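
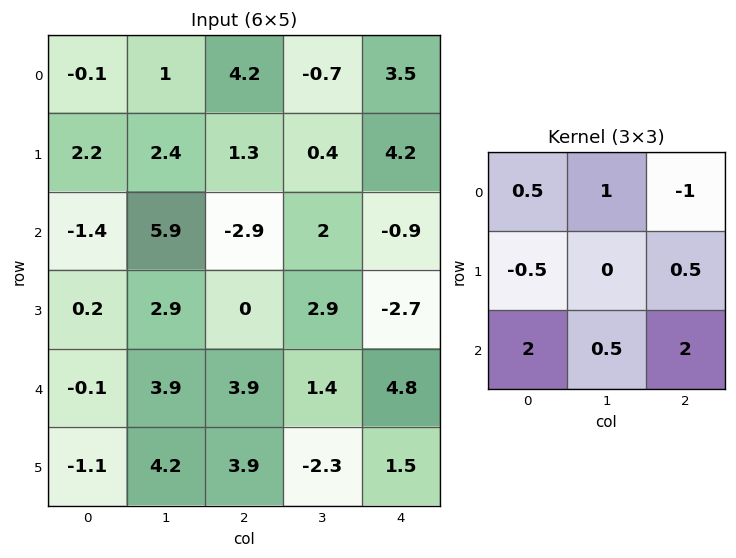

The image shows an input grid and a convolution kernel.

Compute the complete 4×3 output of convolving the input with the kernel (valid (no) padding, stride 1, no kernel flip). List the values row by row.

Output[0,0]: The receptive field on the input at this output position is [-0.1 1 4.2 / 2.2 2.4 1.3 / -1.4 5.9 -2.9]. Elementwise product with the kernel and sum: -0.1·0.5 + 1·1 + 4.2·-1 + 2.2·-0.5 + 1.3·0.5 + -1.4·2 + 5.9·0.5 + -2.9·2.
Output[0,1]: The receptive field on the input at this output position is [1 4.2 -0.7 / 2.4 1.3 0.4 / 5.9 -2.9 2]. Elementwise product with the kernel and sum: 1·0.5 + 4.2·1 + -0.7·-1 + 2.4·-0.5 + 0.4·0.5 + 5.9·2 + -2.9·0.5 + 2·2.

-9.35 18.75 -7.25
3.3 11.75 -6.1
17.55 10.6 18.2
12.7 3.05 15.7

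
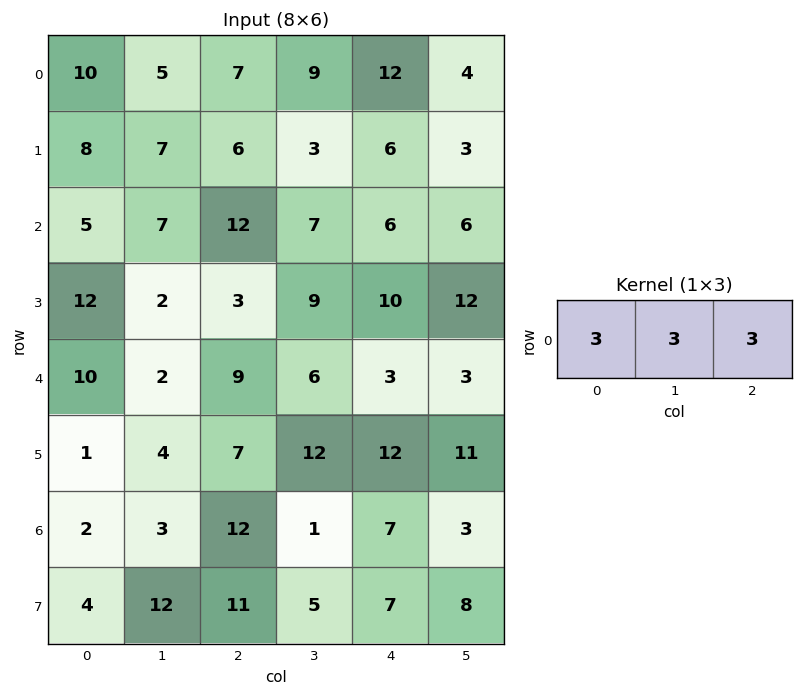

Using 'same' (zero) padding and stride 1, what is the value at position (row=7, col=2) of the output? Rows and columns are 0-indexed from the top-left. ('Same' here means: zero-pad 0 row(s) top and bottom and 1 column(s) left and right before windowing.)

84

The receptive field on the zero-padded input at this output position is [12 11 5]. Elementwise product with the kernel and sum: 12·3 + 11·3 + 5·3.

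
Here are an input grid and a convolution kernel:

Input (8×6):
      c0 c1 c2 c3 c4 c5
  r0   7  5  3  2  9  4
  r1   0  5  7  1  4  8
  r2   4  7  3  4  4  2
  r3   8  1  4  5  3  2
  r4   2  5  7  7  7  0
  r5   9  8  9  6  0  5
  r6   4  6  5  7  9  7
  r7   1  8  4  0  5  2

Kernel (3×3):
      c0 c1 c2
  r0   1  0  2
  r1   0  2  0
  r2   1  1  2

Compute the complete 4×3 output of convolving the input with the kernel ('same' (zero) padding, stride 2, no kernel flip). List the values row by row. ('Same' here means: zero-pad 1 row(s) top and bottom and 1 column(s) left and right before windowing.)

24 20 39
28 28 37
31 54 39
41 42 43

Output[0,0]: The receptive field on the zero-padded input at this output position is [0 0 0 / 0 7 5 / 0 0 5]. Elementwise product with the kernel and sum: 0·1 + 0·2 + 7·2 + 0·1 + 0·1 + 5·2.
Output[0,1]: The receptive field on the zero-padded input at this output position is [0 0 0 / 5 3 2 / 5 7 1]. Elementwise product with the kernel and sum: 0·1 + 0·2 + 3·2 + 5·1 + 7·1 + 1·2.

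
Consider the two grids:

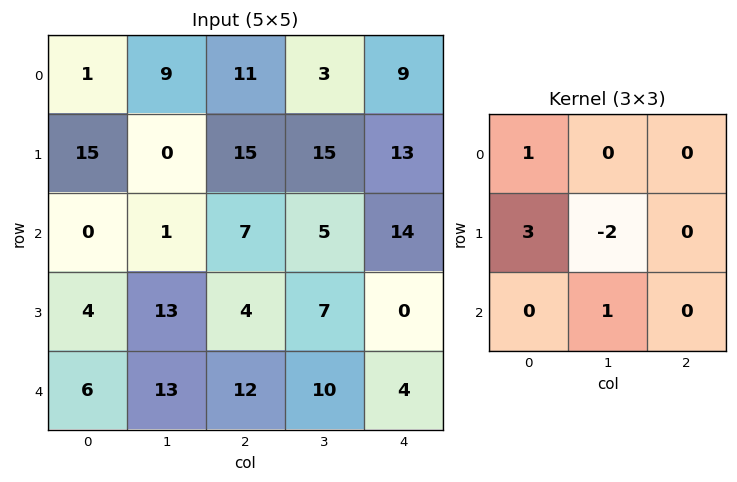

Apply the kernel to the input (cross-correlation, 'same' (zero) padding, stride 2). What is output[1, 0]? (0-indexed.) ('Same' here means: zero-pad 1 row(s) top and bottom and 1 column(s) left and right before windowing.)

4

The receptive field on the zero-padded input at this output position is [0 15 0 / 0 0 1 / 0 4 13]. Elementwise product with the kernel and sum: 0·1 + 0·3 + 0·-2 + 4·1.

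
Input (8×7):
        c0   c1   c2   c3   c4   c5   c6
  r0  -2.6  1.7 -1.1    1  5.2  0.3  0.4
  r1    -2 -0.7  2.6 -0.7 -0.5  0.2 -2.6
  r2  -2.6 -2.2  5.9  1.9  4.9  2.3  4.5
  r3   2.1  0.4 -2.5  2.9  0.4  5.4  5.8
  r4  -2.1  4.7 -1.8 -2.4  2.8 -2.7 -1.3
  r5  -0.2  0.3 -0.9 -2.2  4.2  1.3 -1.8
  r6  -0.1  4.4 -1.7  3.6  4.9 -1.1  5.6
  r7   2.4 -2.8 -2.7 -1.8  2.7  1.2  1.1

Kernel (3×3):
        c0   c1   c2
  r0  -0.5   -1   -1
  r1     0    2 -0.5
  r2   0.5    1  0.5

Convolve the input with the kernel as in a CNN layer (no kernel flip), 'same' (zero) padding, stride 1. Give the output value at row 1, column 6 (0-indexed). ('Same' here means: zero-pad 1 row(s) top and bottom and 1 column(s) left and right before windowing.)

The receptive field on the zero-padded input at this output position is [0.3 0.4 0 / 0.2 -2.6 0 / 2.3 4.5 0]. Elementwise product with the kernel and sum: 0.3·-0.5 + 0.4·-1 + 0·-1 + -2.6·2 + 0·-0.5 + 2.3·0.5 + 4.5·1 + 0·0.5.

-0.1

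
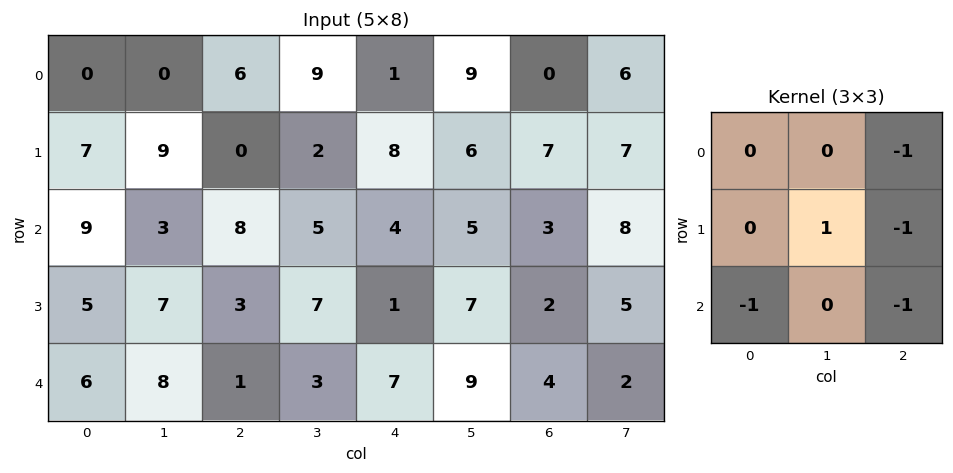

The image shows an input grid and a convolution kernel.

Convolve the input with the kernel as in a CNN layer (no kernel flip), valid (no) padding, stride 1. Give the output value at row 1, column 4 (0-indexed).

-8

The receptive field on the input at this output position is [8 6 7 / 4 5 3 / 1 7 2]. Elementwise product with the kernel and sum: 7·-1 + 5·1 + 3·-1 + 1·-1 + 2·-1.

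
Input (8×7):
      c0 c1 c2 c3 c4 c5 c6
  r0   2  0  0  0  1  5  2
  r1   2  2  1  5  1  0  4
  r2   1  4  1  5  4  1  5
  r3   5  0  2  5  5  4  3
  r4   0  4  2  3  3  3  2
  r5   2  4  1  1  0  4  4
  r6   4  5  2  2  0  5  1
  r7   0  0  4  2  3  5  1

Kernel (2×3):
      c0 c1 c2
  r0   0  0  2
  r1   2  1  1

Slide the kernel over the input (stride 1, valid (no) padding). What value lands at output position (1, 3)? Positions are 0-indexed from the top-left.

15

The receptive field on the input at this output position is [5 1 0 / 5 4 1]. Elementwise product with the kernel and sum: 0·2 + 5·2 + 4·1 + 1·1.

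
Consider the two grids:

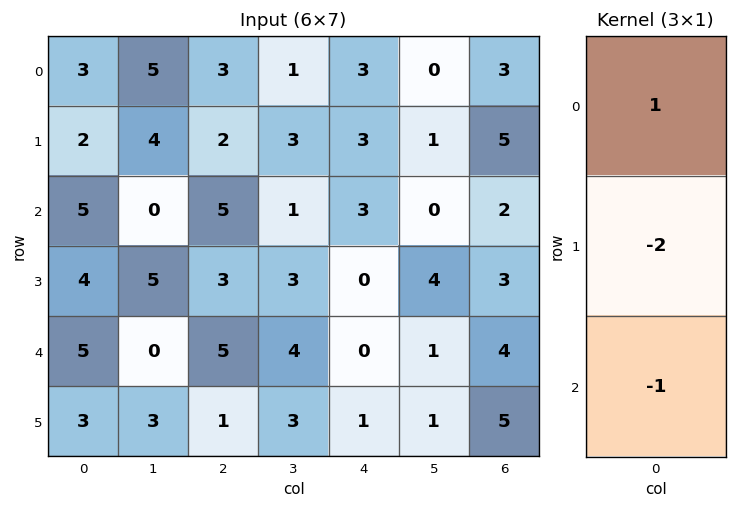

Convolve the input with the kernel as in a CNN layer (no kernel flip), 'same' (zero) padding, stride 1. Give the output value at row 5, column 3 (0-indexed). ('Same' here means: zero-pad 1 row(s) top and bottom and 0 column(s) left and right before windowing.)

-2

The receptive field on the zero-padded input at this output position is [4 / 3 / 0]. Elementwise product with the kernel and sum: 4·1 + 3·-2 + 0·-1.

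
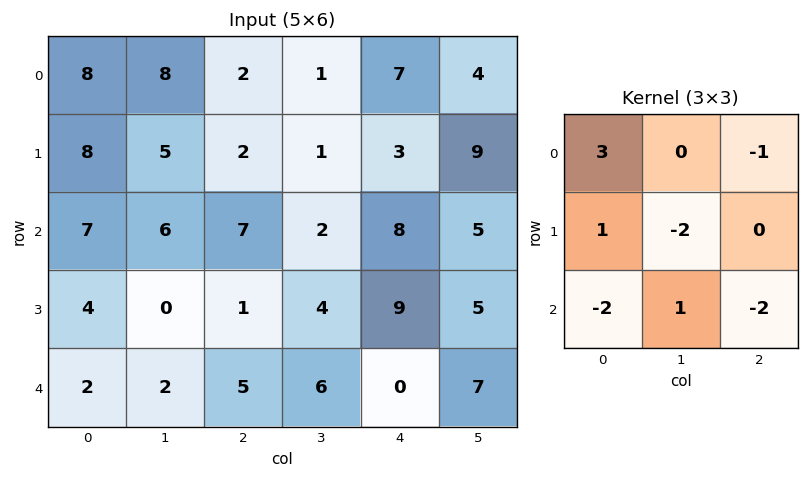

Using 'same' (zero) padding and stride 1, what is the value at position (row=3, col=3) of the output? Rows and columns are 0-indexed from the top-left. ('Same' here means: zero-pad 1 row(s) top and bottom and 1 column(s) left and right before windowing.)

The receptive field on the zero-padded input at this output position is [7 2 8 / 1 4 9 / 5 6 0]. Elementwise product with the kernel and sum: 7·3 + 8·-1 + 1·1 + 4·-2 + 5·-2 + 6·1 + 0·-2.

2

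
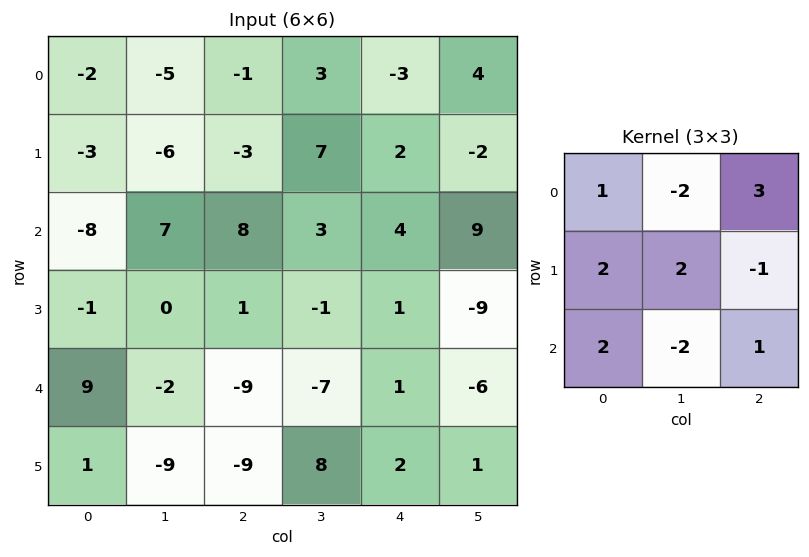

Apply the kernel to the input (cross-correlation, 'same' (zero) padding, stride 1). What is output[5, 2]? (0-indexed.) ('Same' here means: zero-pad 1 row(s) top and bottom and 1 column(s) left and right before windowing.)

-49

The receptive field on the zero-padded input at this output position is [-2 -9 -7 / -9 -9 8 / 0 0 0]. Elementwise product with the kernel and sum: -2·1 + -9·-2 + -7·3 + -9·2 + -9·2 + 8·-1 + 0·2 + 0·-2 + 0·1.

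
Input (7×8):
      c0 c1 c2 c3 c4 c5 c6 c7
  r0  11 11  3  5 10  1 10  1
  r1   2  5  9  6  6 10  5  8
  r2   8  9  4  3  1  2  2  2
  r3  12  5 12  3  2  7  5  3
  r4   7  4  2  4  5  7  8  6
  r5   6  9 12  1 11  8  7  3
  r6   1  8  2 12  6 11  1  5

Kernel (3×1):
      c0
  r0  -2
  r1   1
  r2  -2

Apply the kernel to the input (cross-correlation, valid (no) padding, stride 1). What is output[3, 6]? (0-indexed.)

The receptive field on the input at this output position is [5 / 8 / 7]. Elementwise product with the kernel and sum: 5·-2 + 8·1 + 7·-2.

-16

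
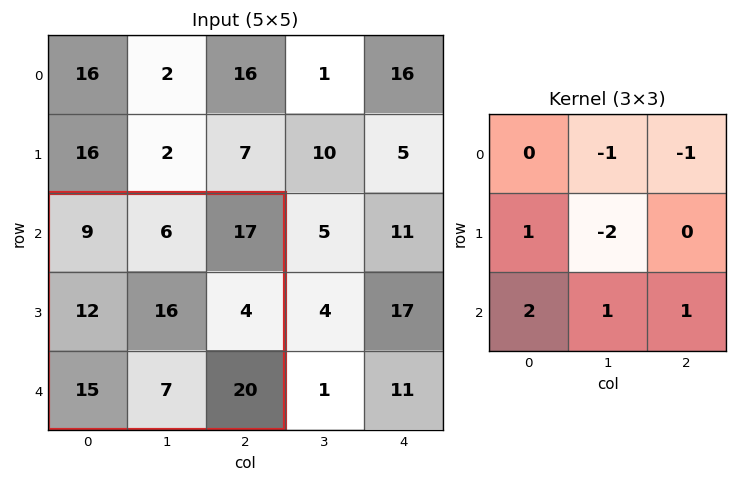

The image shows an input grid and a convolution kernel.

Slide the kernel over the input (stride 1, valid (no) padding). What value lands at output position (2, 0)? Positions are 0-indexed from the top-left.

The receptive field on the input at this output position is [9 6 17 / 12 16 4 / 15 7 20]. Elementwise product with the kernel and sum: 6·-1 + 17·-1 + 12·1 + 16·-2 + 15·2 + 7·1 + 20·1.

14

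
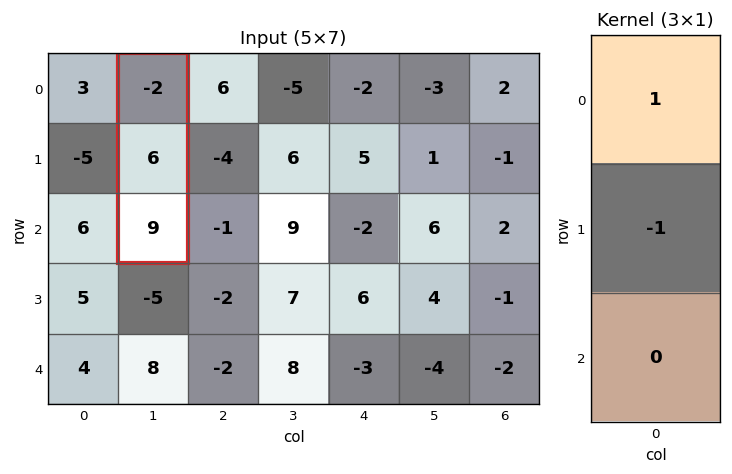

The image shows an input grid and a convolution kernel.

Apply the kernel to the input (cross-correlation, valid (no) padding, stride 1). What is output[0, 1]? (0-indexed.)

-8

The receptive field on the input at this output position is [-2 / 6 / 9]. Elementwise product with the kernel and sum: -2·1 + 6·-1.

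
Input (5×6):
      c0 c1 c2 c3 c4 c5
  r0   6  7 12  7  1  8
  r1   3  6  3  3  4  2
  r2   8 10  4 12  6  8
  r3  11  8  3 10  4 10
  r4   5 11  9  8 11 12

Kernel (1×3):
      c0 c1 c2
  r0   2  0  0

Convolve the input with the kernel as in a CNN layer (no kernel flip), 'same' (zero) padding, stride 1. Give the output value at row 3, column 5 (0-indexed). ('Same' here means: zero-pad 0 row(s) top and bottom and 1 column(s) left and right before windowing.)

8

The receptive field on the zero-padded input at this output position is [4 10 0]. Elementwise product with the kernel and sum: 4·2.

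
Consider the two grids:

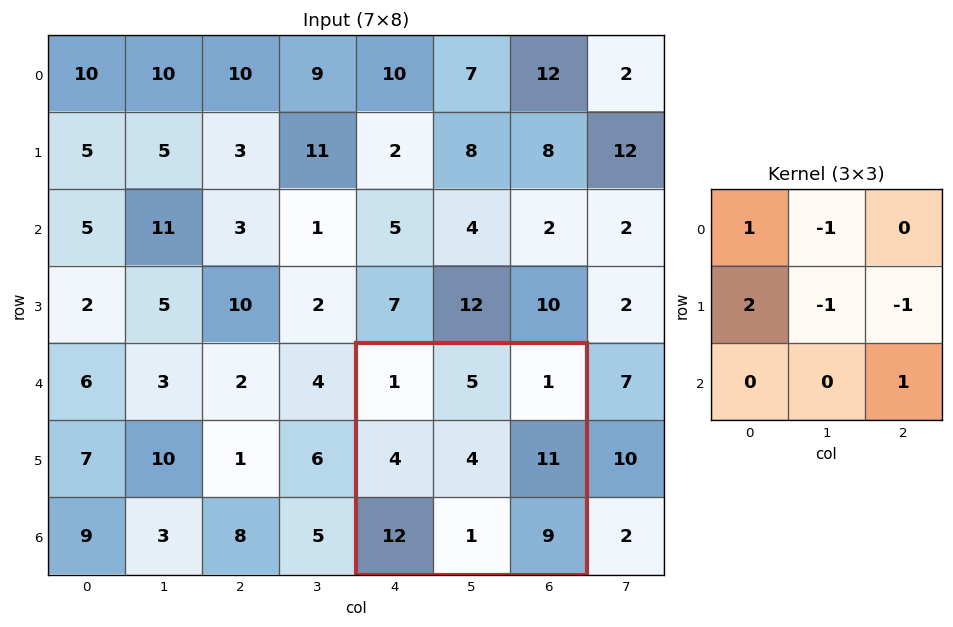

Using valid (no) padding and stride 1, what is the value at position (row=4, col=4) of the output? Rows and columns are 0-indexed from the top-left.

-2

The receptive field on the input at this output position is [1 5 1 / 4 4 11 / 12 1 9]. Elementwise product with the kernel and sum: 1·1 + 5·-1 + 4·2 + 4·-1 + 11·-1 + 9·1.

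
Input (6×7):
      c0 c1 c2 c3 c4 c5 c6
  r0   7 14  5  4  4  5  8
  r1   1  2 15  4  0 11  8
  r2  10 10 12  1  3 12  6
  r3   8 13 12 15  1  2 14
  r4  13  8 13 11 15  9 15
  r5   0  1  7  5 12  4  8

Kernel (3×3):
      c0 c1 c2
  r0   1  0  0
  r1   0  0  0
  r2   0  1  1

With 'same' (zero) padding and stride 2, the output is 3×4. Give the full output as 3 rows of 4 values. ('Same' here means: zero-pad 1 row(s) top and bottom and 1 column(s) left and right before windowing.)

Output[0,0]: The receptive field on the zero-padded input at this output position is [0 0 0 / 0 7 14 / 0 1 2]. Elementwise product with the kernel and sum: 0·1 + 1·1 + 2·1.
Output[0,1]: The receptive field on the zero-padded input at this output position is [0 0 0 / 14 5 4 / 2 15 4]. Elementwise product with the kernel and sum: 0·1 + 15·1 + 4·1.

3 19 11 8
21 29 7 25
1 25 31 10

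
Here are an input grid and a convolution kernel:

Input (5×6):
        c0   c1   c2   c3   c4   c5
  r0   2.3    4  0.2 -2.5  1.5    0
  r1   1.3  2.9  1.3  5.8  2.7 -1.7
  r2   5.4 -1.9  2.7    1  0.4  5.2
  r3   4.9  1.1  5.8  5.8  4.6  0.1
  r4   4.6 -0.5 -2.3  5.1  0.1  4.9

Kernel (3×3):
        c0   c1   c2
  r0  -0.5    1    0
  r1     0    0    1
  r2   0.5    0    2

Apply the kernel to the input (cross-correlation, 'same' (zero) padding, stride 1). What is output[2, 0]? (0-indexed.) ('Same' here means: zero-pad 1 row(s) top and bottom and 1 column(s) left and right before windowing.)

1.6

The receptive field on the zero-padded input at this output position is [0 1.3 2.9 / 0 5.4 -1.9 / 0 4.9 1.1]. Elementwise product with the kernel and sum: 0·-0.5 + 1.3·1 + -1.9·1 + 0·0.5 + 1.1·2.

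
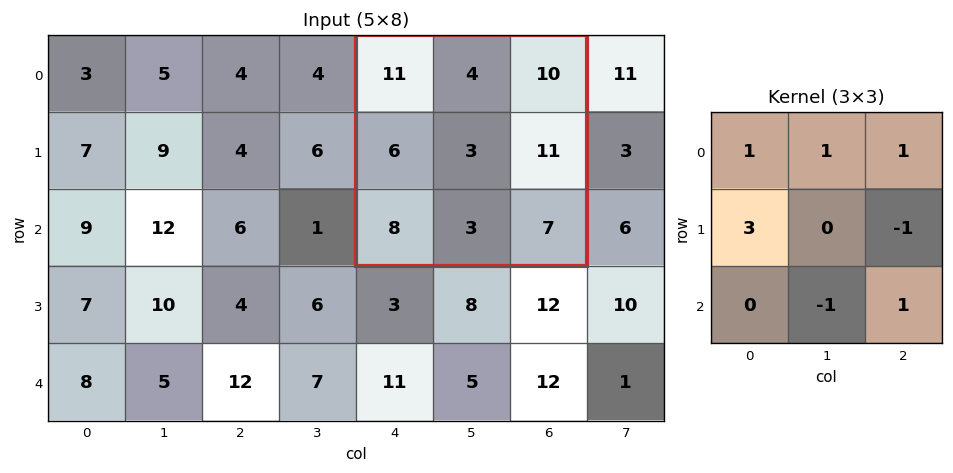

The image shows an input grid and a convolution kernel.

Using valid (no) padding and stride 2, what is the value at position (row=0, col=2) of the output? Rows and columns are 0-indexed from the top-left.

The receptive field on the input at this output position is [11 4 10 / 6 3 11 / 8 3 7]. Elementwise product with the kernel and sum: 11·1 + 4·1 + 10·1 + 6·3 + 11·-1 + 3·-1 + 7·1.

36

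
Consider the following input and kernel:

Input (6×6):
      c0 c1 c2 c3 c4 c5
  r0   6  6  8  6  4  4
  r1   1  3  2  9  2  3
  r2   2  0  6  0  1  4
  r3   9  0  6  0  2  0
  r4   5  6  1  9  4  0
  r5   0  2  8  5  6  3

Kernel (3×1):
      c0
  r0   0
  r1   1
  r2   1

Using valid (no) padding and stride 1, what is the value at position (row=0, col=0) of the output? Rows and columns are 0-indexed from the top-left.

3

The receptive field on the input at this output position is [6 / 1 / 2]. Elementwise product with the kernel and sum: 1·1 + 2·1.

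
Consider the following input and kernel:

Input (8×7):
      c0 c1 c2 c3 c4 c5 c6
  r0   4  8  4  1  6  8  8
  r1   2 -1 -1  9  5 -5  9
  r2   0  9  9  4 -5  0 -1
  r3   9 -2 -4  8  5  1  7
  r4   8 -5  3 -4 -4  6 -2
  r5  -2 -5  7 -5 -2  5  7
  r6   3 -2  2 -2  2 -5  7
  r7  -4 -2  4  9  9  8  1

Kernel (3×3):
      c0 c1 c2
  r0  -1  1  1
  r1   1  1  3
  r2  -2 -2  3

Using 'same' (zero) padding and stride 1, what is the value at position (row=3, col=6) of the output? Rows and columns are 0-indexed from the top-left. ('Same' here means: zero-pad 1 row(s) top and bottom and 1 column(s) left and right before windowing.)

The receptive field on the zero-padded input at this output position is [0 -1 0 / 1 7 0 / 6 -2 0]. Elementwise product with the kernel and sum: 0·-1 + -1·1 + 0·1 + 1·1 + 7·1 + 0·3 + 6·-2 + -2·-2 + 0·3.

-1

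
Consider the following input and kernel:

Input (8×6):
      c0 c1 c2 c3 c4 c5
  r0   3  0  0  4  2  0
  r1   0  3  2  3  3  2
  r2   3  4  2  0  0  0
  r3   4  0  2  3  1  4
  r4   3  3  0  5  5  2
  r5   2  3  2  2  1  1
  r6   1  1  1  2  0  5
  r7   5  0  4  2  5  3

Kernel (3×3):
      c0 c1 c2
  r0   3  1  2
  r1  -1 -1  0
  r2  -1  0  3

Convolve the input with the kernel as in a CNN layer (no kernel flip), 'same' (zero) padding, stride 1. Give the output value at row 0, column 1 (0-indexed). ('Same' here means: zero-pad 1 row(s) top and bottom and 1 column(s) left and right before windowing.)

The receptive field on the zero-padded input at this output position is [0 0 0 / 3 0 0 / 0 3 2]. Elementwise product with the kernel and sum: 0·3 + 0·1 + 0·2 + 3·-1 + 0·-1 + 0·-1 + 2·3.

3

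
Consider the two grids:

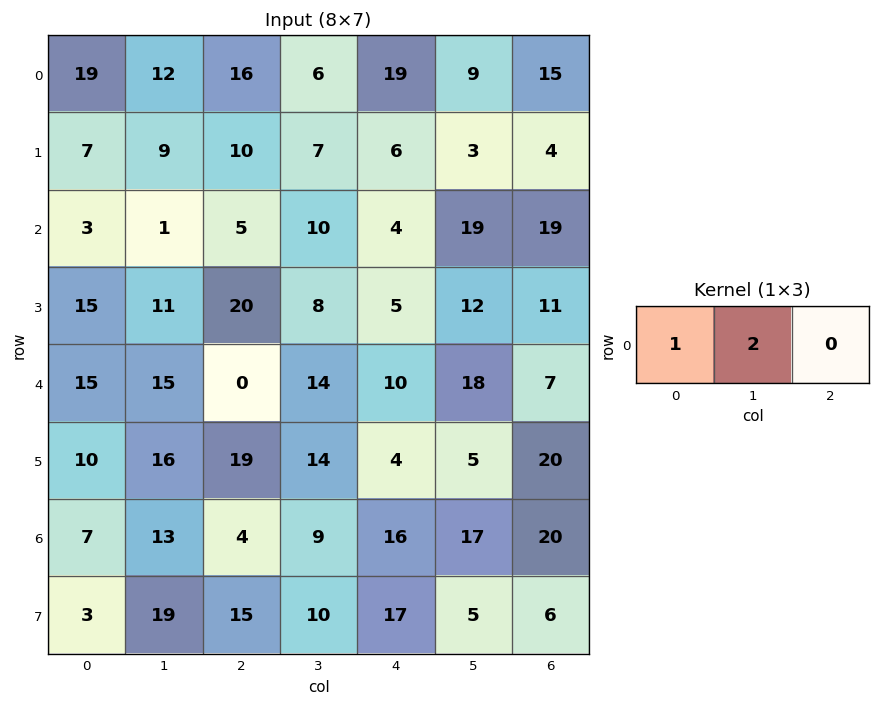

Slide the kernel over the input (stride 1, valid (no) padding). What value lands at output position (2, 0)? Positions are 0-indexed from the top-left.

5

The receptive field on the input at this output position is [3 1 5]. Elementwise product with the kernel and sum: 3·1 + 1·2.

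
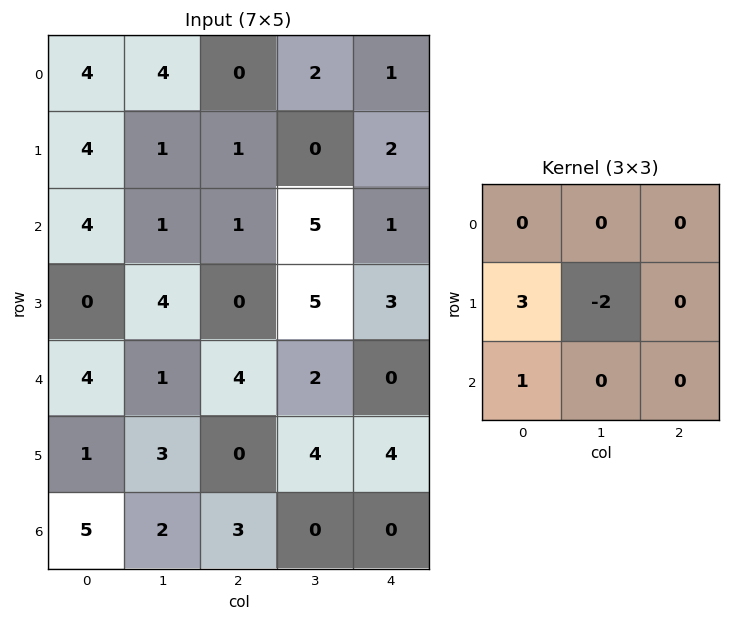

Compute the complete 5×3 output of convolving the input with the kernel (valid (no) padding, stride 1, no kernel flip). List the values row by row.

14 2 4
10 5 -7
-4 13 -6
11 -2 8
2 11 -5

Output[0,0]: The receptive field on the input at this output position is [4 4 0 / 4 1 1 / 4 1 1]. Elementwise product with the kernel and sum: 4·3 + 1·-2 + 4·1.
Output[0,1]: The receptive field on the input at this output position is [4 0 2 / 1 1 0 / 1 1 5]. Elementwise product with the kernel and sum: 1·3 + 1·-2 + 1·1.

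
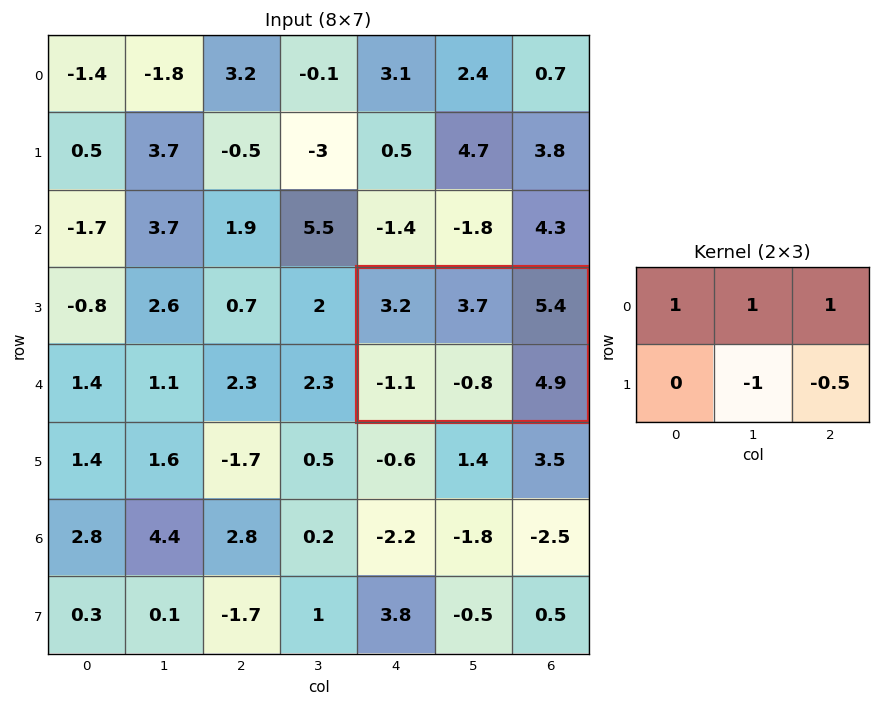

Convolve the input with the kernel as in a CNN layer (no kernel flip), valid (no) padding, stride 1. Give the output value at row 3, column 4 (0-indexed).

The receptive field on the input at this output position is [3.2 3.7 5.4 / -1.1 -0.8 4.9]. Elementwise product with the kernel and sum: 3.2·1 + 3.7·1 + 5.4·1 + -0.8·-1 + 4.9·-0.5.

10.65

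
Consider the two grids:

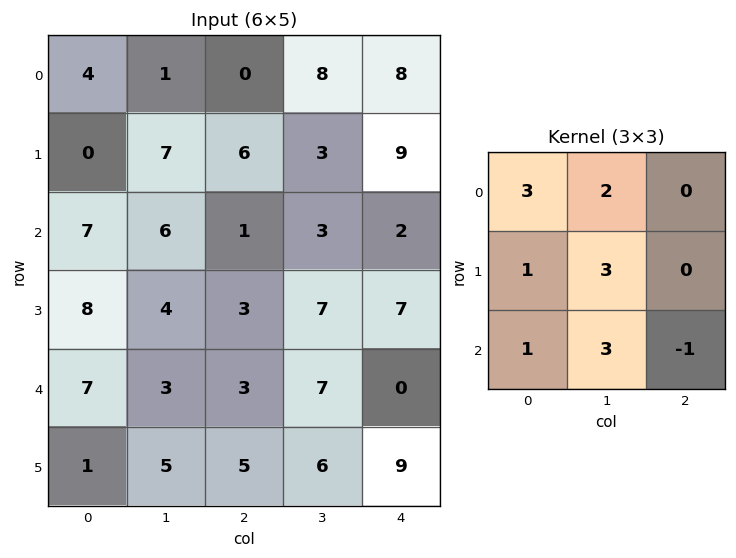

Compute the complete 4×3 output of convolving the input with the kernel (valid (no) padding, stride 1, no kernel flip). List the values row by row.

Output[0,0]: The receptive field on the input at this output position is [4 1 0 / 0 7 6 / 7 6 1]. Elementwise product with the kernel and sum: 4·3 + 1·2 + 0·1 + 7·3 + 7·1 + 6·3 + 1·-1.

59 34 39
56 48 51
66 38 57
59 44 61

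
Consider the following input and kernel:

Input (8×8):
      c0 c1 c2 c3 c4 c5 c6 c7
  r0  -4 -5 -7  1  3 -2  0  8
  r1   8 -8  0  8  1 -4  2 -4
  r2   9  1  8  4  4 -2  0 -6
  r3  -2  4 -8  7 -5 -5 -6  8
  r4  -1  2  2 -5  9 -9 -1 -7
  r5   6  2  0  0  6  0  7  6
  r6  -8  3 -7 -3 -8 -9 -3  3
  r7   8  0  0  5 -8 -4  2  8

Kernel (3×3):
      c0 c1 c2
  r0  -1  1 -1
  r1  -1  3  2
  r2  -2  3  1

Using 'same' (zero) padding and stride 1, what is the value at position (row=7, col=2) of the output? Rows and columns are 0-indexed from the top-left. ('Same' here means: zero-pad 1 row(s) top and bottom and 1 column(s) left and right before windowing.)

3

The receptive field on the zero-padded input at this output position is [3 -7 -3 / 0 0 5 / 0 0 0]. Elementwise product with the kernel and sum: 3·-1 + -7·1 + -3·-1 + 0·-1 + 0·3 + 5·2 + 0·-2 + 0·3 + 0·1.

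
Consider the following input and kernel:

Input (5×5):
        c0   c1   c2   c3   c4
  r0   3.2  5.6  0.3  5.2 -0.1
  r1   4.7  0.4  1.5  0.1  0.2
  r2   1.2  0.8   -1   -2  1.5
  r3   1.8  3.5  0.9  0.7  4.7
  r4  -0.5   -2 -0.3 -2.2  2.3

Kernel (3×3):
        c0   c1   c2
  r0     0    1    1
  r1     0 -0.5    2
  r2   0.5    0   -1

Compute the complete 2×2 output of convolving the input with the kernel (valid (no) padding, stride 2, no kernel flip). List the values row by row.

Output[0,0]: The receptive field on the input at this output position is [3.2 5.6 0.3 / 4.7 0.4 1.5 / 1.2 0.8 -1]. Elementwise product with the kernel and sum: 5.6·1 + 0.3·1 + 0.4·-0.5 + 1.5·2 + 1.2·0.5 + -1·-1.

10.3 3.45
-0.1 6.1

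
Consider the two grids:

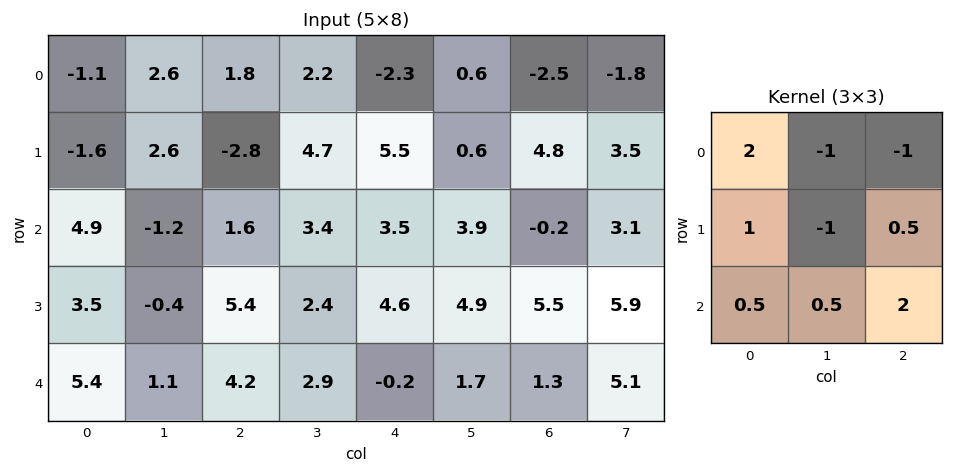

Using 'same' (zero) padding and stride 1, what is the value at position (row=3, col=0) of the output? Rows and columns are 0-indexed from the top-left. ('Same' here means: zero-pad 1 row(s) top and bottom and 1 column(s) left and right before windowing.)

The receptive field on the zero-padded input at this output position is [0 4.9 -1.2 / 0 3.5 -0.4 / 0 5.4 1.1]. Elementwise product with the kernel and sum: 0·2 + 4.9·-1 + -1.2·-1 + 0·1 + 3.5·-1 + -0.4·0.5 + 0·0.5 + 5.4·0.5 + 1.1·2.

-2.5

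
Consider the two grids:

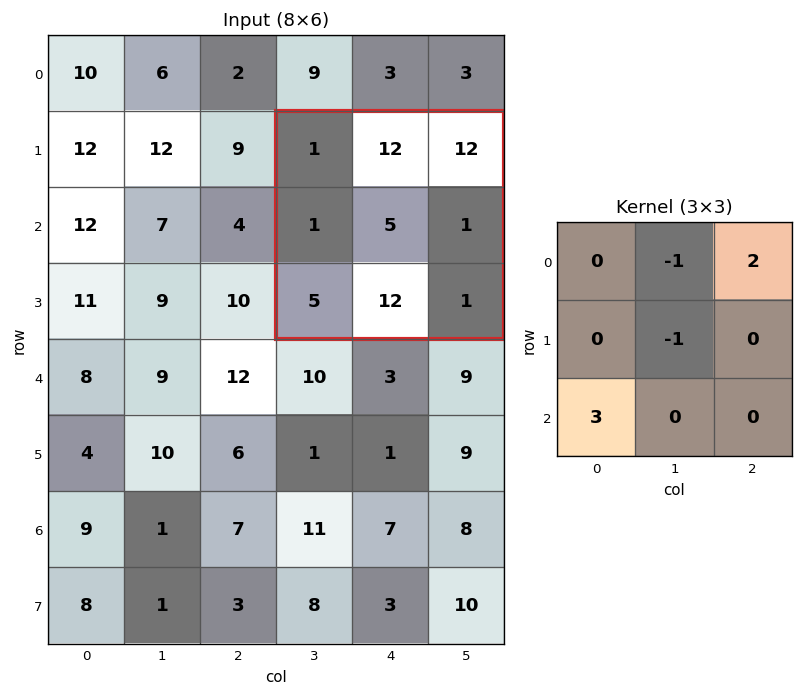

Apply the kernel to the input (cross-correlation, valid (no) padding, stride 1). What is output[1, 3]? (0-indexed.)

The receptive field on the input at this output position is [1 12 12 / 1 5 1 / 5 12 1]. Elementwise product with the kernel and sum: 12·-1 + 12·2 + 5·-1 + 5·3.

22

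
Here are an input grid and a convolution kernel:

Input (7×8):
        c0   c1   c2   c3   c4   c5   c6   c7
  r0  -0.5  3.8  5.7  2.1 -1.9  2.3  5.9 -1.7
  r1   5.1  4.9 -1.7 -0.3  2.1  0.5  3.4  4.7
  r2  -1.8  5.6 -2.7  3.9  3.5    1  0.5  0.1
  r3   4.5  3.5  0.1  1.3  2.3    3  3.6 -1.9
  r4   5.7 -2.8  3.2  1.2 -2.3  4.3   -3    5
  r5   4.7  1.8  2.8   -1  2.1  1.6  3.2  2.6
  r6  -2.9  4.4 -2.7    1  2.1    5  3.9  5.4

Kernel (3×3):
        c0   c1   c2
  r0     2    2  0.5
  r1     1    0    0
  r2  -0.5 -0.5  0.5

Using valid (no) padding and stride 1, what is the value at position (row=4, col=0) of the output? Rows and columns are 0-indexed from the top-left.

The receptive field on the input at this output position is [5.7 -2.8 3.2 / 4.7 1.8 2.8 / -2.9 4.4 -2.7]. Elementwise product with the kernel and sum: 5.7·2 + -2.8·2 + 3.2·0.5 + 4.7·1 + -2.9·-0.5 + 4.4·-0.5 + -2.7·0.5.

10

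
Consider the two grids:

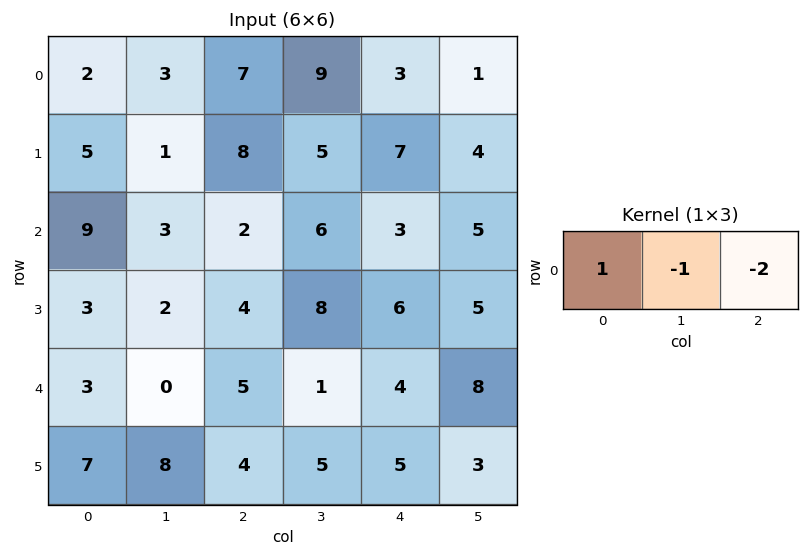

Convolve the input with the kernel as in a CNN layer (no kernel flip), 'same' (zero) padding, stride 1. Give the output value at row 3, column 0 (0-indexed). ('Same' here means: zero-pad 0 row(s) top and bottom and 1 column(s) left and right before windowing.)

The receptive field on the zero-padded input at this output position is [0 3 2]. Elementwise product with the kernel and sum: 0·1 + 3·-1 + 2·-2.

-7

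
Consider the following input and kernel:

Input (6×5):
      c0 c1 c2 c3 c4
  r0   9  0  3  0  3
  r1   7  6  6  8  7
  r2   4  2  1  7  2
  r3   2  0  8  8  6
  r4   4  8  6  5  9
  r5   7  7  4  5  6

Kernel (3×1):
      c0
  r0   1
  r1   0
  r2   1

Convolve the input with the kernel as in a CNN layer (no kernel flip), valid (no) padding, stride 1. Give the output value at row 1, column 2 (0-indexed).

14

The receptive field on the input at this output position is [6 / 1 / 8]. Elementwise product with the kernel and sum: 6·1 + 8·1.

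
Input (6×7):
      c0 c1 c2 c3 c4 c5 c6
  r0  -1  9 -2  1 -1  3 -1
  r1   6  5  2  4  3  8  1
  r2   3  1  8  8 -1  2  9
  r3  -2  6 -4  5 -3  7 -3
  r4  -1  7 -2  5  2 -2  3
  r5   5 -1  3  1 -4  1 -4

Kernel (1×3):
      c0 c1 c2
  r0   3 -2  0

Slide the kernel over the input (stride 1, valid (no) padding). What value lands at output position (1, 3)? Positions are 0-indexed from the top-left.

6

The receptive field on the input at this output position is [4 3 8]. Elementwise product with the kernel and sum: 4·3 + 3·-2.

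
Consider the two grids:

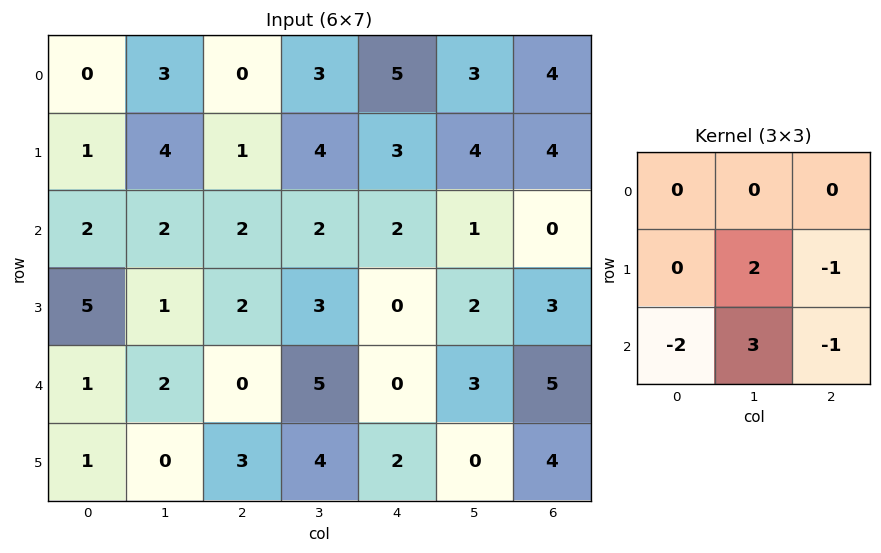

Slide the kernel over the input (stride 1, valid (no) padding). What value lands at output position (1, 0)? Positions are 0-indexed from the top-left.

The receptive field on the input at this output position is [1 4 1 / 2 2 2 / 5 1 2]. Elementwise product with the kernel and sum: 2·2 + 2·-1 + 5·-2 + 1·3 + 2·-1.

-7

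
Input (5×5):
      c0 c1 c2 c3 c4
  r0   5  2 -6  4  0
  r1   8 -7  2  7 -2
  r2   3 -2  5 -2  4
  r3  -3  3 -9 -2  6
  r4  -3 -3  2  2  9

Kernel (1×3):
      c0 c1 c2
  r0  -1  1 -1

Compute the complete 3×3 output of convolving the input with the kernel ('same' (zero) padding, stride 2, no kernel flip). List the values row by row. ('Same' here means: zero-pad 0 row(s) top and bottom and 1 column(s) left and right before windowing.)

Output[0,0]: The receptive field on the zero-padded input at this output position is [0 5 2]. Elementwise product with the kernel and sum: 0·-1 + 5·1 + 2·-1.
Output[0,1]: The receptive field on the zero-padded input at this output position is [2 -6 4]. Elementwise product with the kernel and sum: 2·-1 + -6·1 + 4·-1.

3 -12 -4
5 9 6
0 3 7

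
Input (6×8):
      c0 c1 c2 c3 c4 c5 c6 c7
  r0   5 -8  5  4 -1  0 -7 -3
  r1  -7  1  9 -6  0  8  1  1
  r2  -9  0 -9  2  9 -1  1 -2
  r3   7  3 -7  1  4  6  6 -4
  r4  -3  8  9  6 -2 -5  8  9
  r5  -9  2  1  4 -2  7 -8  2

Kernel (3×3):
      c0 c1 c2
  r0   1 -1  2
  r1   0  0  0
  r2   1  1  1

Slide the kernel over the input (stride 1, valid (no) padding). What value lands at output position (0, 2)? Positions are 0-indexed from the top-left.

The receptive field on the input at this output position is [5 4 -1 / 9 -6 0 / -9 2 9]. Elementwise product with the kernel and sum: 5·1 + 4·-1 + -1·2 + -9·1 + 2·1 + 9·1.

1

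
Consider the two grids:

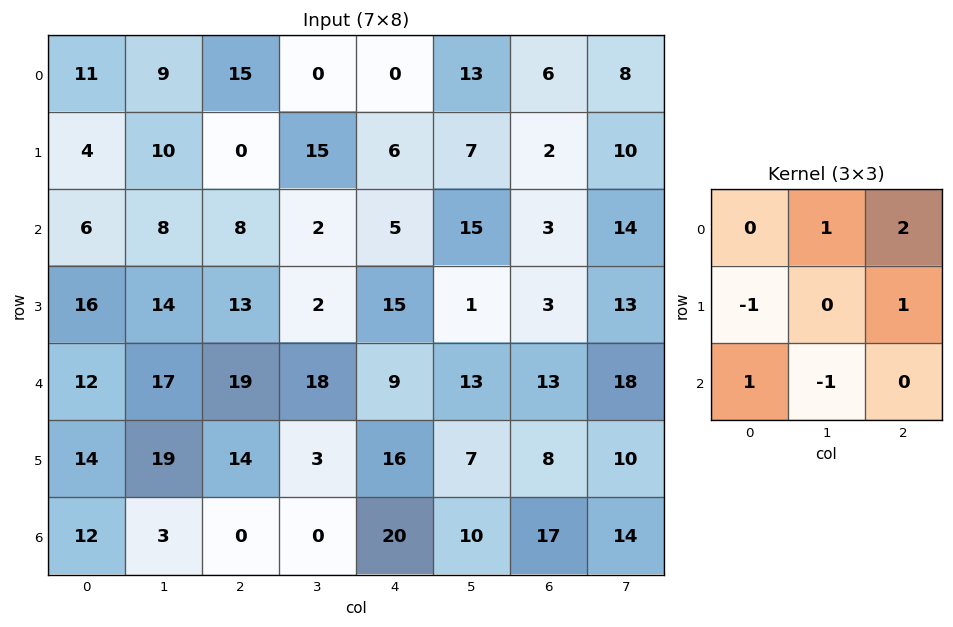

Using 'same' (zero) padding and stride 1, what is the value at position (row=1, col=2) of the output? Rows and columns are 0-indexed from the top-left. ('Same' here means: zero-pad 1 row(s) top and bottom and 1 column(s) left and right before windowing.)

20

The receptive field on the zero-padded input at this output position is [9 15 0 / 10 0 15 / 8 8 2]. Elementwise product with the kernel and sum: 15·1 + 0·2 + 10·-1 + 15·1 + 8·1 + 8·-1.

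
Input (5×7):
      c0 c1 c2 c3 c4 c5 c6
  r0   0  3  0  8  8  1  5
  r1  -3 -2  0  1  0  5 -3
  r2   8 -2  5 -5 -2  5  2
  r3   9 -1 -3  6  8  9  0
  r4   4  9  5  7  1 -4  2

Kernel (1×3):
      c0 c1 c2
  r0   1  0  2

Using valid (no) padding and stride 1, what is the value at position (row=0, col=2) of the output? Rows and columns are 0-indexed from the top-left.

The receptive field on the input at this output position is [0 8 8]. Elementwise product with the kernel and sum: 0·1 + 8·2.

16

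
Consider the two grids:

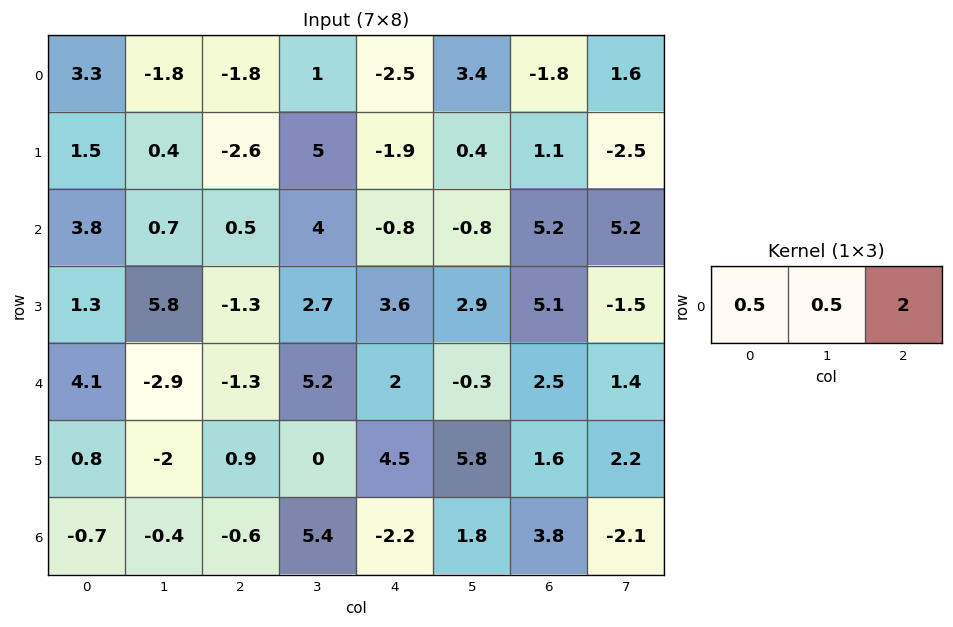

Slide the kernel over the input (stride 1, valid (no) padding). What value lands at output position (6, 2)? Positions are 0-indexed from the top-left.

The receptive field on the input at this output position is [-0.6 5.4 -2.2]. Elementwise product with the kernel and sum: -0.6·0.5 + 5.4·0.5 + -2.2·2.

-2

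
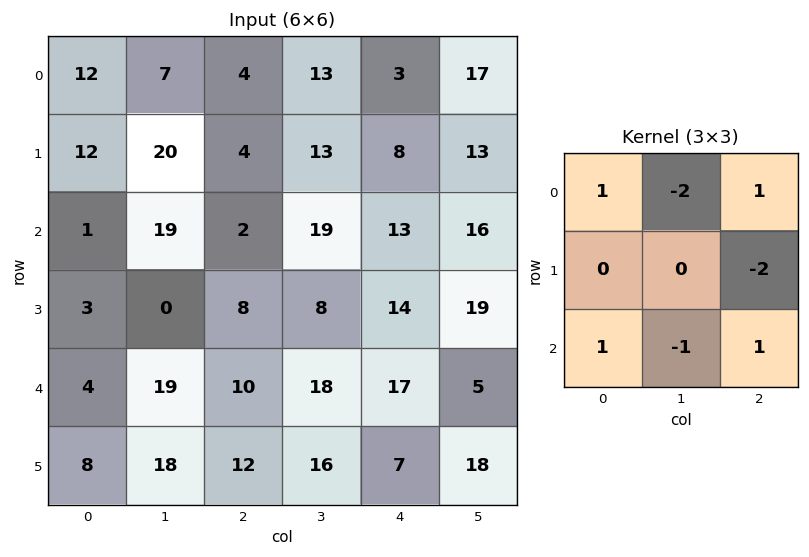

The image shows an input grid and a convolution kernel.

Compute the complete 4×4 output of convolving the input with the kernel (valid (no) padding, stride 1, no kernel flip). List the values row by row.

Output[0,0]: The receptive field on the input at this output position is [12 7 4 / 12 20 4 / 1 19 2]. Elementwise product with the kernel and sum: 12·1 + 7·-2 + 4·1 + 4·-2 + 1·1 + 19·-1 + 2·1.

-22 22 -39 20
-17 -13 -26 -9
-56 45 -42 -23
-7 -22 -25 16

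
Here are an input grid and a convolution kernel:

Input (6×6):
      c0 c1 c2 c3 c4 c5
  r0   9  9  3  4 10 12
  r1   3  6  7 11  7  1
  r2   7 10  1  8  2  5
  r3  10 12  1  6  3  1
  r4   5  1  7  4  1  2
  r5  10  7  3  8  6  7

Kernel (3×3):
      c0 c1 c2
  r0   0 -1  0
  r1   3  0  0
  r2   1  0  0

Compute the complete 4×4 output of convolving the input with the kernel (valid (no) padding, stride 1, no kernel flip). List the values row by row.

Output[0,0]: The receptive field on the input at this output position is [9 9 3 / 3 6 7 / 7 10 1]. Elementwise product with the kernel and sum: 9·-1 + 3·3 + 7·1.

7 25 18 31
25 35 -7 23
25 36 2 20
13 9 18 17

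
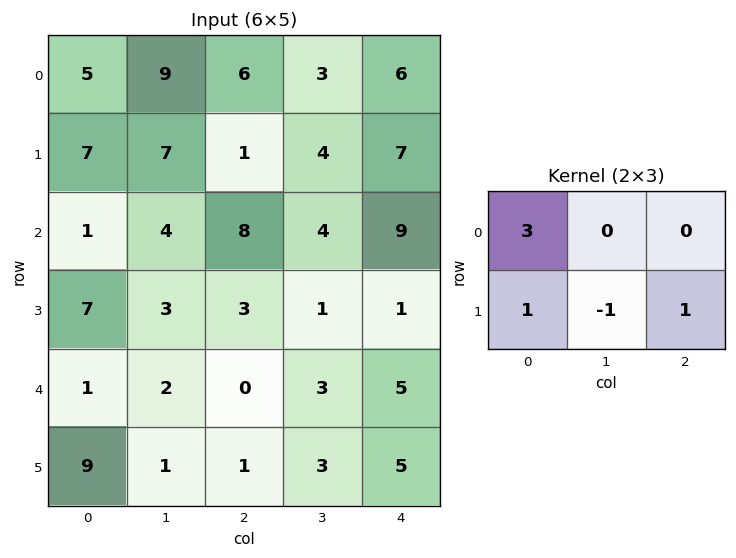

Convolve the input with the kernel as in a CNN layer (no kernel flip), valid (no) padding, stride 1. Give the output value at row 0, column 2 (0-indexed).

22

The receptive field on the input at this output position is [6 3 6 / 1 4 7]. Elementwise product with the kernel and sum: 6·3 + 1·1 + 4·-1 + 7·1.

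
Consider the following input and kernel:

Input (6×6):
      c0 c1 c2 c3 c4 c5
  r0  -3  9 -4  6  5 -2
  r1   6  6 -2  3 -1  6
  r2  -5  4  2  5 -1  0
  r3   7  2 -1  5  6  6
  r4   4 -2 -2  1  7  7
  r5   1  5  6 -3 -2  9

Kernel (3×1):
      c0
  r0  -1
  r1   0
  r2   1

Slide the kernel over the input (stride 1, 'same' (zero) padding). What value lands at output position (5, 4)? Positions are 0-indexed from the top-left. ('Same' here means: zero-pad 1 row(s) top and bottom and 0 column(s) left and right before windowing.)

The receptive field on the zero-padded input at this output position is [7 / -2 / 0]. Elementwise product with the kernel and sum: 7·-1 + 0·1.

-7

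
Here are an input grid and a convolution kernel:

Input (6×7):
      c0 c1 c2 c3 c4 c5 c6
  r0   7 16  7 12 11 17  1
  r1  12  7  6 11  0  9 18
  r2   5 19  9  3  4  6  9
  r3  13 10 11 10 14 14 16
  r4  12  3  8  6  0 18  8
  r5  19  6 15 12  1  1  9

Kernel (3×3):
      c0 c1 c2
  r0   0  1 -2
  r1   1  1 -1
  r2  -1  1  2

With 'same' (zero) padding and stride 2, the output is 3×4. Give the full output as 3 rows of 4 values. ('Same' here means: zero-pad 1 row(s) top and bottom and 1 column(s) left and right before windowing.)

Output[0,0]: The receptive field on the zero-padded input at this output position is [0 0 0 / 0 7 16 / 0 12 7]. Elementwise product with the kernel and sum: 0·1 + 0·-2 + 0·1 + 7·1 + 16·-1 + 0·-1 + 12·1 + 7·2.

17 32 13 27
17 30 15 35
33 29 -35 50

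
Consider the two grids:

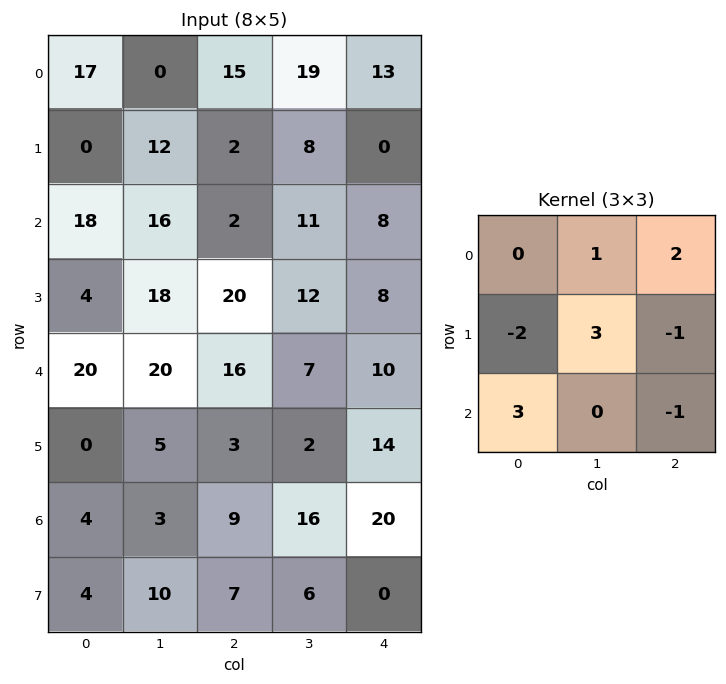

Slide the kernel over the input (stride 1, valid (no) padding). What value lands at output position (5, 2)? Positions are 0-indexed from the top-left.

The receptive field on the input at this output position is [3 2 14 / 9 16 20 / 7 6 0]. Elementwise product with the kernel and sum: 2·1 + 14·2 + 9·-2 + 16·3 + 20·-1 + 7·3 + 0·-1.

61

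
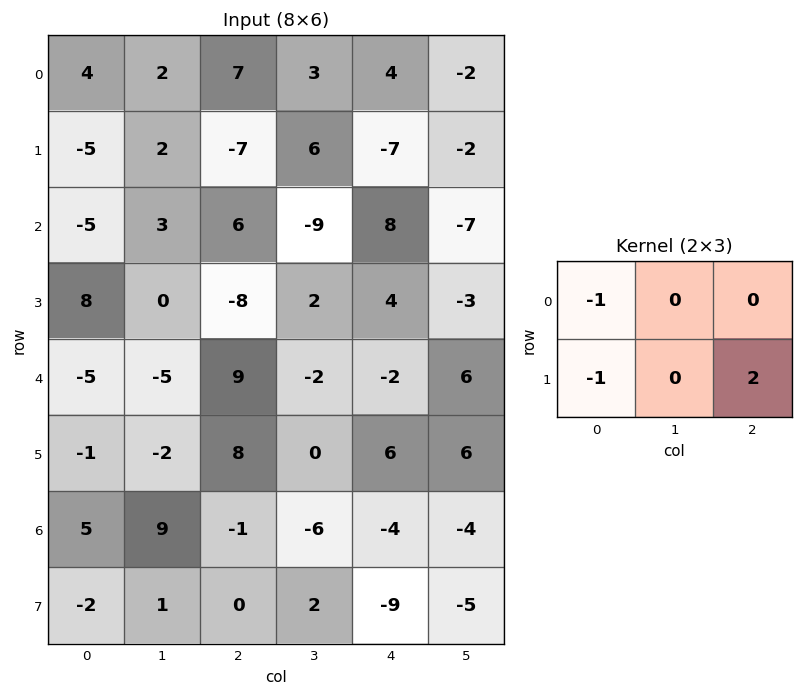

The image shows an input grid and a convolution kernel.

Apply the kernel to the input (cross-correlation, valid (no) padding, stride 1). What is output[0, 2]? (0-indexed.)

-14

The receptive field on the input at this output position is [7 3 4 / -7 6 -7]. Elementwise product with the kernel and sum: 7·-1 + -7·-1 + -7·2.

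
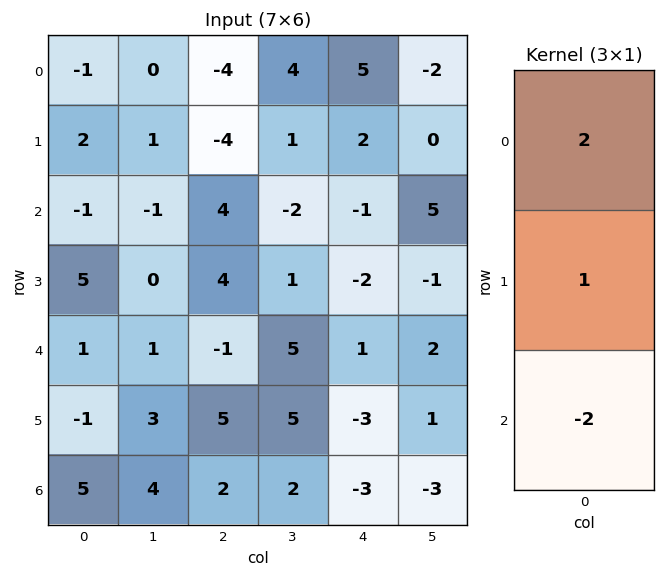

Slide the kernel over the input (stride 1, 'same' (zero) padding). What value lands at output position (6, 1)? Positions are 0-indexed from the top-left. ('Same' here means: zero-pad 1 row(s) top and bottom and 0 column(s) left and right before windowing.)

10

The receptive field on the zero-padded input at this output position is [3 / 4 / 0]. Elementwise product with the kernel and sum: 3·2 + 4·1 + 0·-2.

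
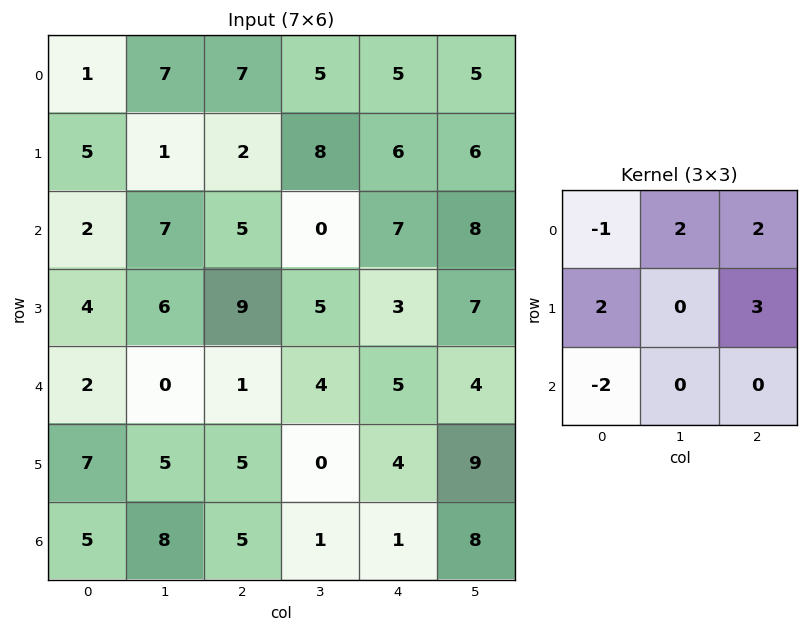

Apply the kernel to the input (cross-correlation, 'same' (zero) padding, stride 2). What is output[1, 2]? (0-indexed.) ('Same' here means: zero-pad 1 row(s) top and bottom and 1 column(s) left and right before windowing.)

30

The receptive field on the zero-padded input at this output position is [8 6 6 / 0 7 8 / 5 3 7]. Elementwise product with the kernel and sum: 8·-1 + 6·2 + 6·2 + 0·2 + 8·3 + 5·-2.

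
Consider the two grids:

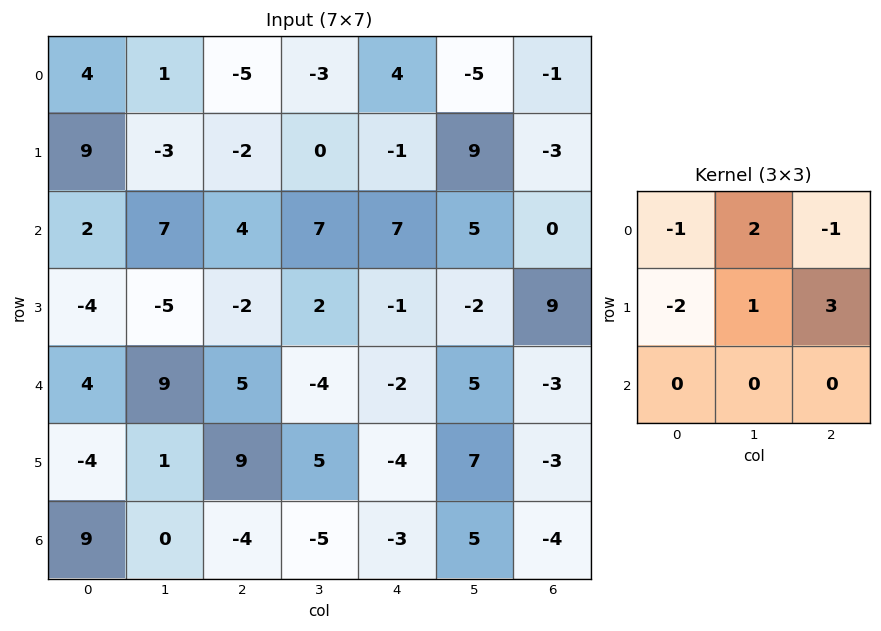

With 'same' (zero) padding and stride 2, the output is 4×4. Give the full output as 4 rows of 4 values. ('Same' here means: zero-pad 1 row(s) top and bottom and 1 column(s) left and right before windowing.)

Output[0,0]: The receptive field on the zero-padded input at this output position is [0 0 0 / 0 4 1 / 0 9 -3]. Elementwise product with the kernel and sum: 0·-1 + 0·2 + 0·-1 + 0·-2 + 4·1 + 1·3.

7 -16 -5 9
44 10 -3 -25
28 -26 19 7
0 -7 2 -27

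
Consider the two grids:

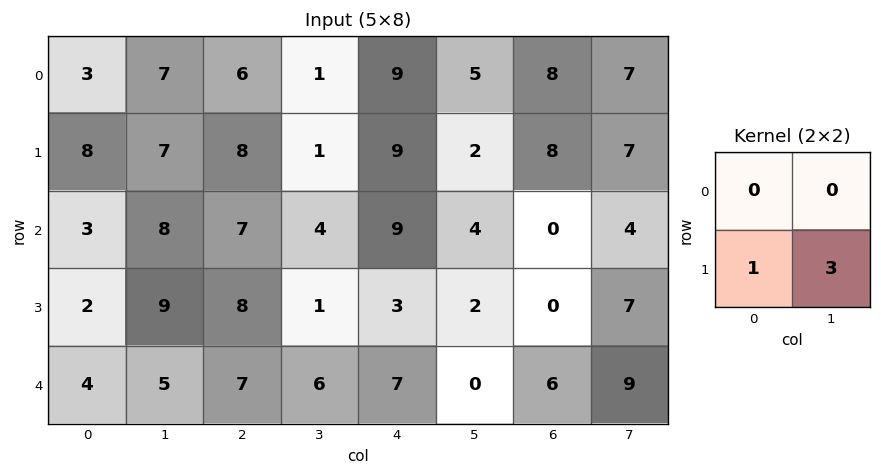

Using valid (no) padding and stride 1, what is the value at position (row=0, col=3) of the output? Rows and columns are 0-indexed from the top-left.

28

The receptive field on the input at this output position is [1 9 / 1 9]. Elementwise product with the kernel and sum: 1·1 + 9·3.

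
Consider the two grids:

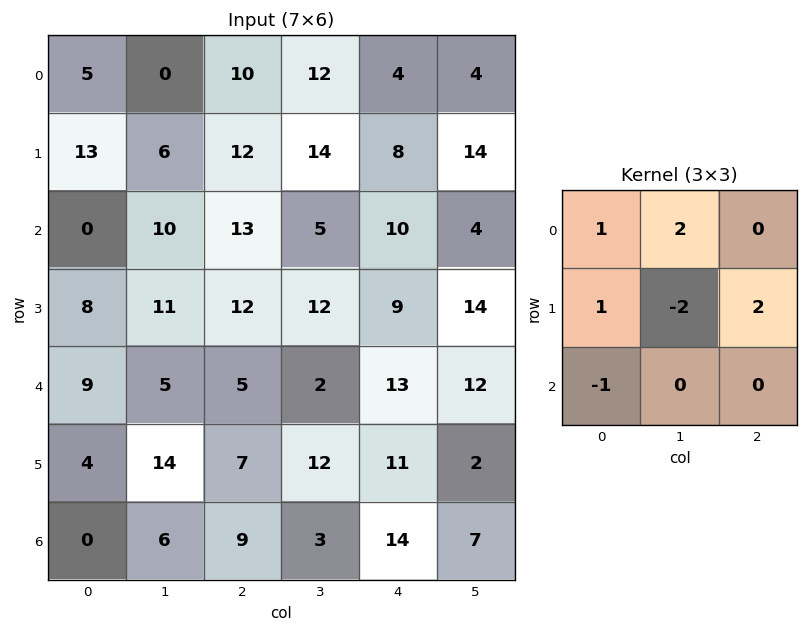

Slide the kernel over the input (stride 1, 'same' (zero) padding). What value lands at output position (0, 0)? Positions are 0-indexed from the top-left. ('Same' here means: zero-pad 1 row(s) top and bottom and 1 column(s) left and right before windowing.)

The receptive field on the zero-padded input at this output position is [0 0 0 / 0 5 0 / 0 13 6]. Elementwise product with the kernel and sum: 0·1 + 0·2 + 0·1 + 5·-2 + 0·2 + 0·-1.

-10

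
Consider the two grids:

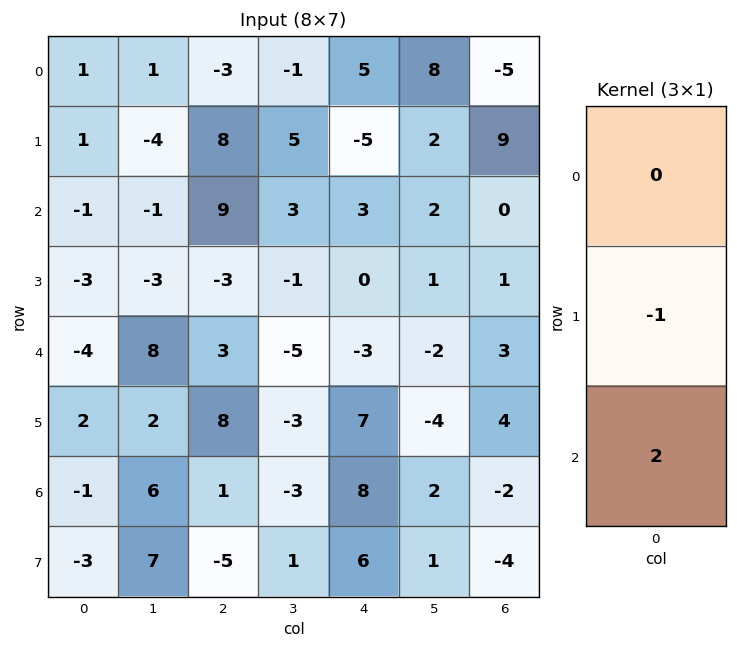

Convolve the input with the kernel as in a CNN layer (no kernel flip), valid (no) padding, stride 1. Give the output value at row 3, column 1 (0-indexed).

The receptive field on the input at this output position is [-3 / 8 / 2]. Elementwise product with the kernel and sum: 8·-1 + 2·2.

-4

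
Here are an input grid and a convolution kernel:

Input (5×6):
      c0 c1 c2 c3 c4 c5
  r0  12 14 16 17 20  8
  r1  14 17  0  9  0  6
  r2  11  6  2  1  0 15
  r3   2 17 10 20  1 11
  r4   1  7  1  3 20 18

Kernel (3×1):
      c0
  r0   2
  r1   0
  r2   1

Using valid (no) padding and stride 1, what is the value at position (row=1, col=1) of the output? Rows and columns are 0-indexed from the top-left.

51

The receptive field on the input at this output position is [17 / 6 / 17]. Elementwise product with the kernel and sum: 17·2 + 17·1.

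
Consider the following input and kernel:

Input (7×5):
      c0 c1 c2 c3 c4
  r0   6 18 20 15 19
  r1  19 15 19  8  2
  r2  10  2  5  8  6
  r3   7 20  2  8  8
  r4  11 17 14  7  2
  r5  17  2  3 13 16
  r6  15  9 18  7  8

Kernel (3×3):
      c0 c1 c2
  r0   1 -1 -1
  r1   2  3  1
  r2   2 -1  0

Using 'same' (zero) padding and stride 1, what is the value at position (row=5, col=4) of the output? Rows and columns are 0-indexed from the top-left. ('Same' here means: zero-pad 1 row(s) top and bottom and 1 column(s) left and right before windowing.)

The receptive field on the zero-padded input at this output position is [7 2 0 / 13 16 0 / 7 8 0]. Elementwise product with the kernel and sum: 7·1 + 2·-1 + 0·-1 + 13·2 + 16·3 + 0·1 + 7·2 + 8·-1.

85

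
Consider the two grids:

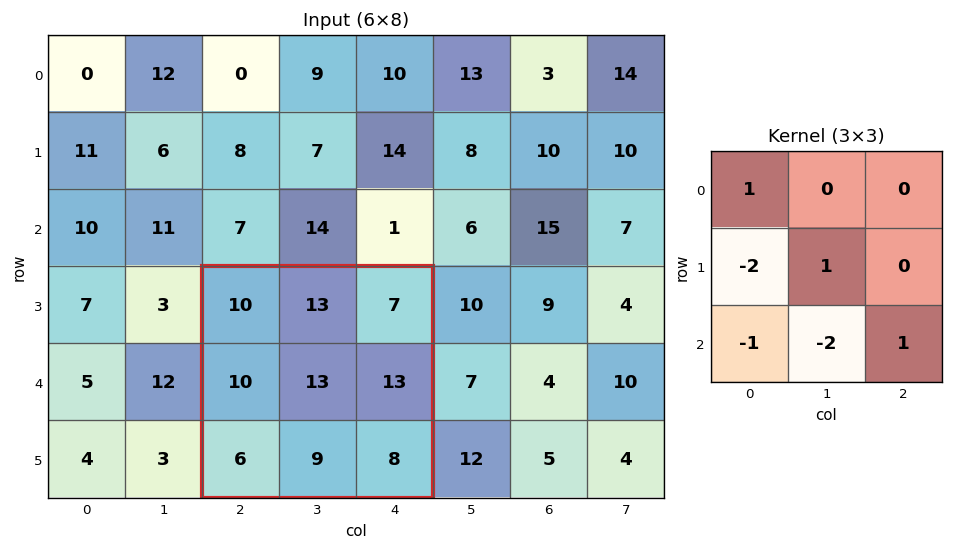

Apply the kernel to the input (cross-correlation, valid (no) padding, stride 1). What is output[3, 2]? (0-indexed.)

The receptive field on the input at this output position is [10 13 7 / 10 13 13 / 6 9 8]. Elementwise product with the kernel and sum: 10·1 + 10·-2 + 13·1 + 6·-1 + 9·-2 + 8·1.

-13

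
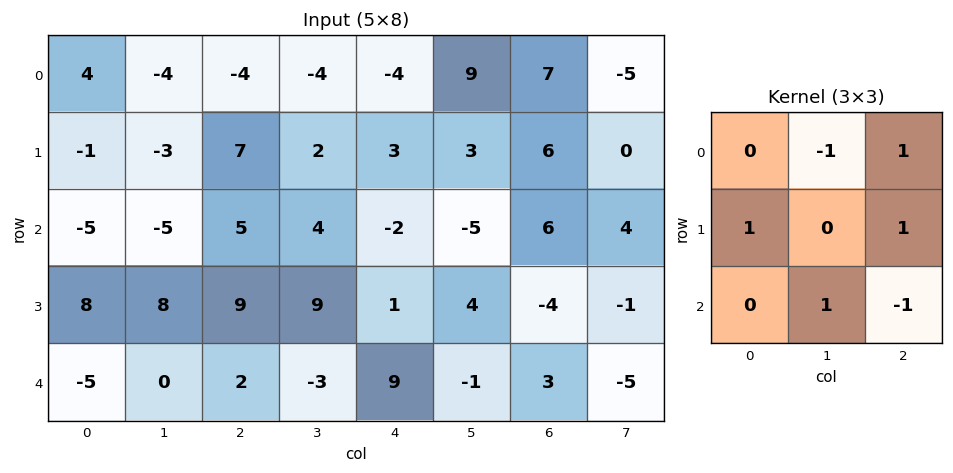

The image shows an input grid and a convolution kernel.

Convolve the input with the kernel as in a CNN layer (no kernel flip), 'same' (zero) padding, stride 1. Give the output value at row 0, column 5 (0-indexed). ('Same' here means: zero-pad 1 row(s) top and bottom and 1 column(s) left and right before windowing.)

0

The receptive field on the zero-padded input at this output position is [0 0 0 / -4 9 7 / 3 3 6]. Elementwise product with the kernel and sum: 0·-1 + 0·1 + -4·1 + 7·1 + 3·1 + 6·-1.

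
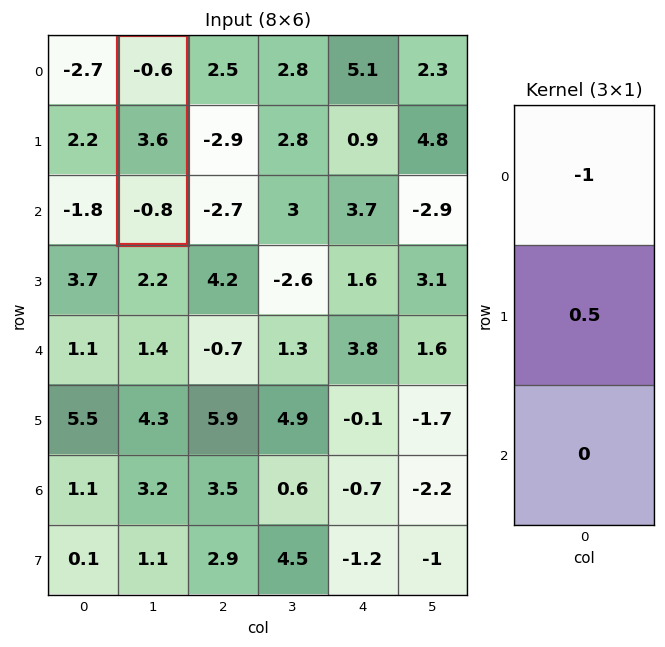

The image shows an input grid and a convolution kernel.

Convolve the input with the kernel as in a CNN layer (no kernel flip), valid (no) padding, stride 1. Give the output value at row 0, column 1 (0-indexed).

The receptive field on the input at this output position is [-0.6 / 3.6 / -0.8]. Elementwise product with the kernel and sum: -0.6·-1 + 3.6·0.5.

2.4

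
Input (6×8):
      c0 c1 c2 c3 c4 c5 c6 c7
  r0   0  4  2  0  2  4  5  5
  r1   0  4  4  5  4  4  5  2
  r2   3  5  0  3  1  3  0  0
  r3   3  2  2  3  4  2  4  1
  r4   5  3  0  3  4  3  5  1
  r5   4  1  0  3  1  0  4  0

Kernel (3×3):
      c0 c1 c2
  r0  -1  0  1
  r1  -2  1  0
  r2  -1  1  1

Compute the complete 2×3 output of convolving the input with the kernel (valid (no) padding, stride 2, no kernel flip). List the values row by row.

8 1 1
-9 7 -3

Output[0,0]: The receptive field on the input at this output position is [0 4 2 / 0 4 4 / 3 5 0]. Elementwise product with the kernel and sum: 0·-1 + 2·1 + 0·-2 + 4·1 + 3·-1 + 5·1 + 0·1.
Output[0,1]: The receptive field on the input at this output position is [2 0 2 / 4 5 4 / 0 3 1]. Elementwise product with the kernel and sum: 2·-1 + 2·1 + 4·-2 + 5·1 + 0·-1 + 3·1 + 1·1.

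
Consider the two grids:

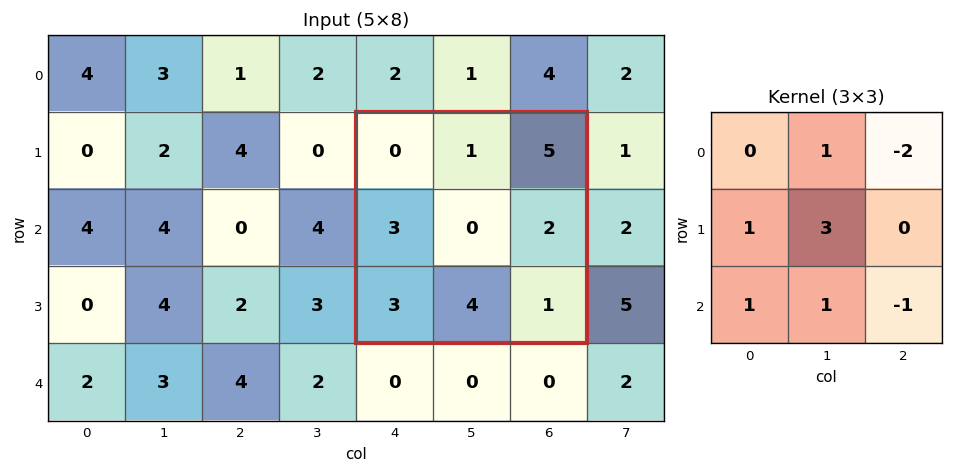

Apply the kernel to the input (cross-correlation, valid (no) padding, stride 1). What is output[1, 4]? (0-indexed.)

0

The receptive field on the input at this output position is [0 1 5 / 3 0 2 / 3 4 1]. Elementwise product with the kernel and sum: 1·1 + 5·-2 + 3·1 + 0·3 + 3·1 + 4·1 + 1·-1.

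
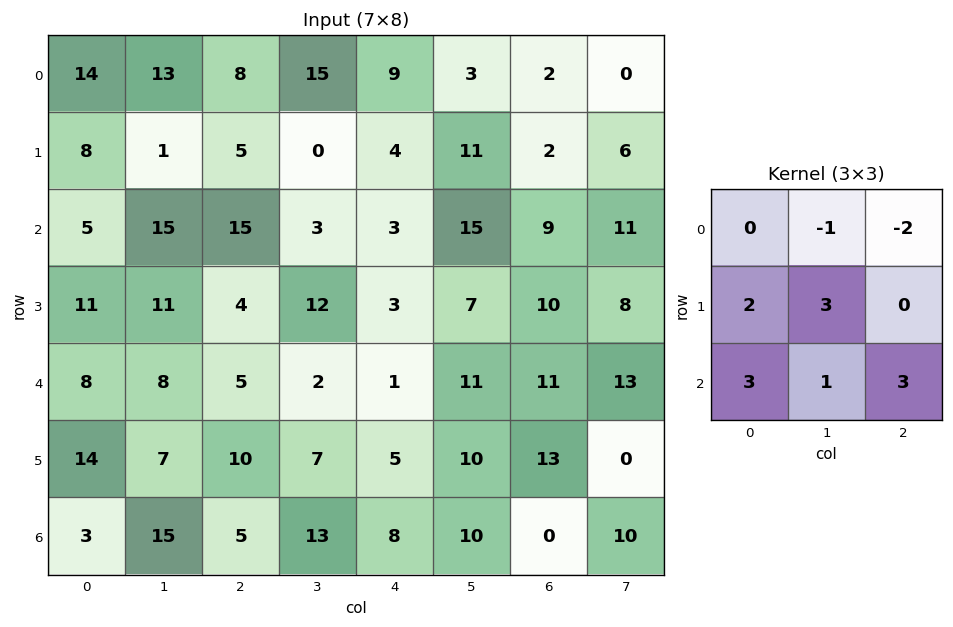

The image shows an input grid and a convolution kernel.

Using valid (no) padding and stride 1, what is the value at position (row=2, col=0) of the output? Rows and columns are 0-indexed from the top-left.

57

The receptive field on the input at this output position is [5 15 15 / 11 11 4 / 8 8 5]. Elementwise product with the kernel and sum: 15·-1 + 15·-2 + 11·2 + 11·3 + 8·3 + 8·1 + 5·3.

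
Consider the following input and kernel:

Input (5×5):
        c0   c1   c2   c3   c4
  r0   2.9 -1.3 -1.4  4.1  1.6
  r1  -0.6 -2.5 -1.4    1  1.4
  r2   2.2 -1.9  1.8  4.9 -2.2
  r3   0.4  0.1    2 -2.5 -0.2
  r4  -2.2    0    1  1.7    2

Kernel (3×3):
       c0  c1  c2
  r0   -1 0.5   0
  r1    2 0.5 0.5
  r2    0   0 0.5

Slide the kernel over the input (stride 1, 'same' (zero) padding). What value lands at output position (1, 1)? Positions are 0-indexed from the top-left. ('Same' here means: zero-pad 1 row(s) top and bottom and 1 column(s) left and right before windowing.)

-5.8

The receptive field on the zero-padded input at this output position is [2.9 -1.3 -1.4 / -0.6 -2.5 -1.4 / 2.2 -1.9 1.8]. Elementwise product with the kernel and sum: 2.9·-1 + -1.3·0.5 + -0.6·2 + -2.5·0.5 + -1.4·0.5 + 1.8·0.5.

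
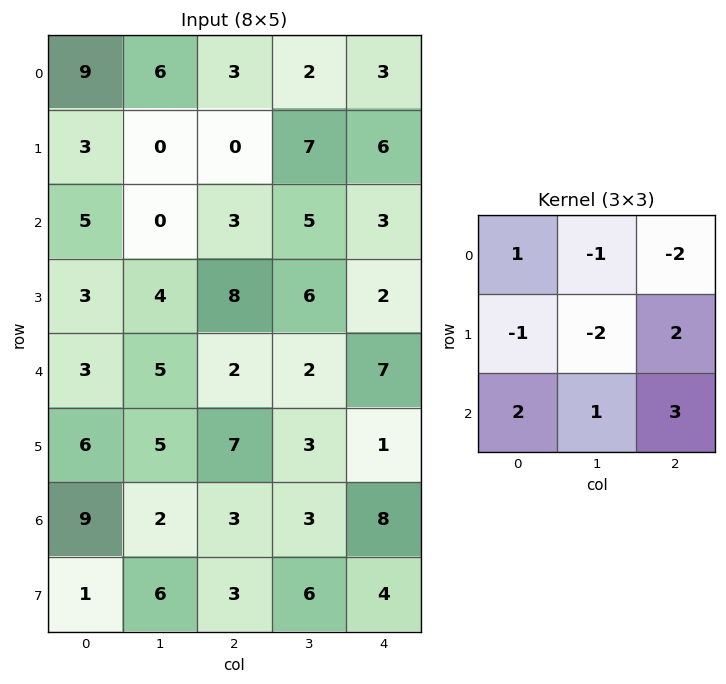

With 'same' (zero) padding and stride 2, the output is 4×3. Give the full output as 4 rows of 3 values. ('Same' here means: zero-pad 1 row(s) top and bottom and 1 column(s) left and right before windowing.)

-3 13 12
2 24 4
14 5 -5
-11 23 -1

Output[0,0]: The receptive field on the zero-padded input at this output position is [0 0 0 / 0 9 6 / 0 3 0]. Elementwise product with the kernel and sum: 0·1 + 0·-1 + 0·-2 + 0·-1 + 9·-2 + 6·2 + 0·2 + 3·1 + 0·3.
Output[0,1]: The receptive field on the zero-padded input at this output position is [0 0 0 / 6 3 2 / 0 0 7]. Elementwise product with the kernel and sum: 0·1 + 0·-1 + 0·-2 + 6·-1 + 3·-2 + 2·2 + 0·2 + 0·1 + 7·3.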